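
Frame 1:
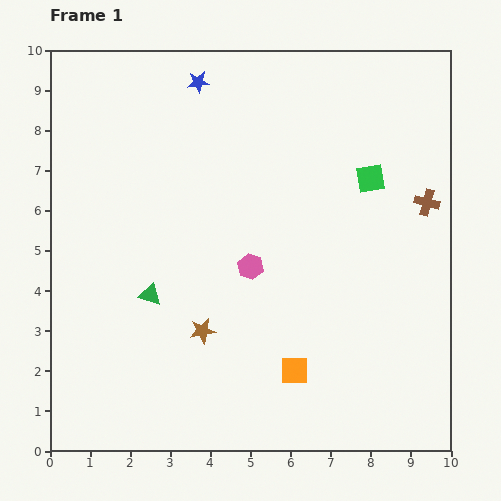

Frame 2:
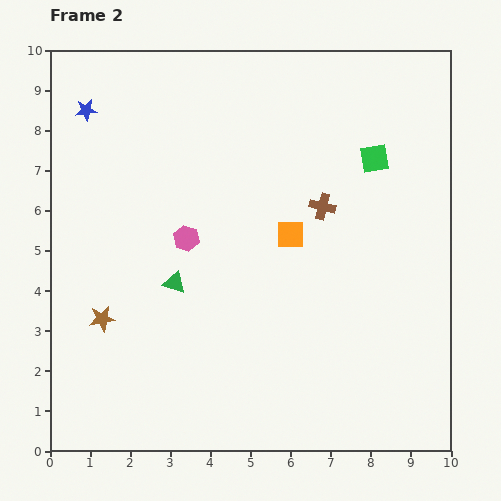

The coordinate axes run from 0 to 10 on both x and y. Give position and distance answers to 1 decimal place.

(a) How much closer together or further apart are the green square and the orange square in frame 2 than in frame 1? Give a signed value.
-2.4

Distance in frame 1: 5.2. Distance in frame 2: 2.8.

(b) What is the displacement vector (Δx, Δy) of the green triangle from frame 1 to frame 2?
(0.6, 0.3)

The green triangle was at (2.5, 3.9) in frame 1 and (3.1, 4.2) in frame 2.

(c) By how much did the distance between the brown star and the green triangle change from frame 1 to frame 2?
+0.4

Distance in frame 1: 1.6. Distance in frame 2: 2.0.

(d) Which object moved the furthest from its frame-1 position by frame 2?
the orange square

(moved 3.4; next 2.9)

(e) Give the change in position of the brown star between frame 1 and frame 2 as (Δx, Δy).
(-2.5, 0.3)

The brown star was at (3.8, 3.0) in frame 1 and (1.3, 3.3) in frame 2.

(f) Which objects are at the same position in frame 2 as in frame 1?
none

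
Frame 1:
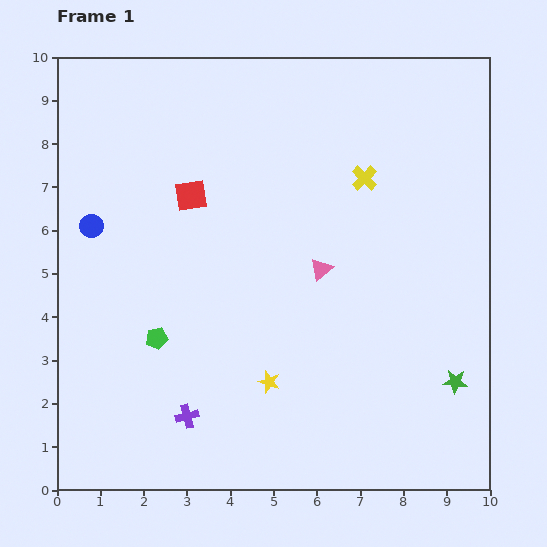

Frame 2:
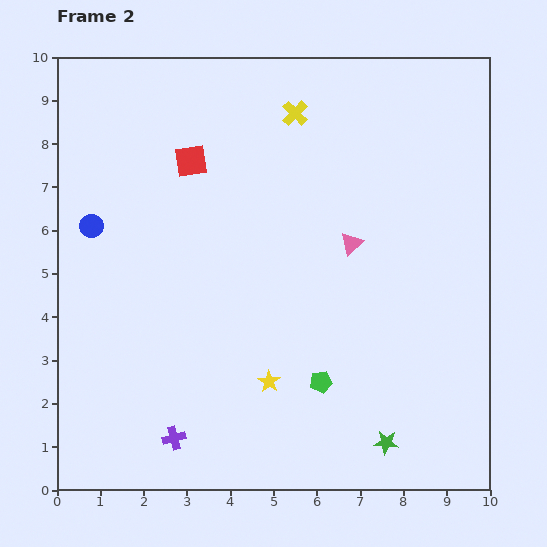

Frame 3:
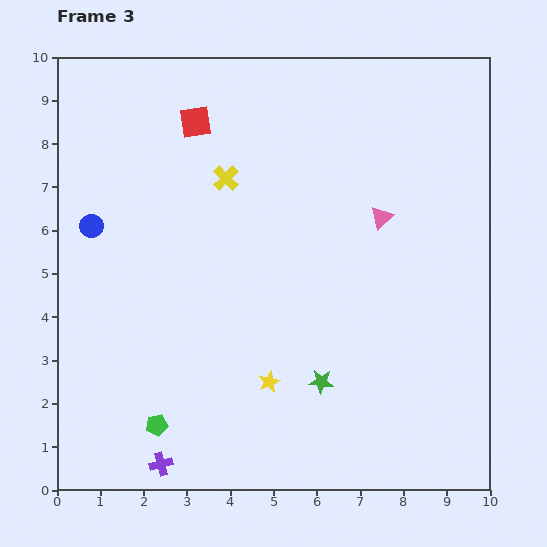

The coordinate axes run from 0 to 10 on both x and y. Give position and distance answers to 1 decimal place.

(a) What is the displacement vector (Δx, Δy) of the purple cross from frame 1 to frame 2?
(-0.3, -0.5)

The purple cross was at (3.0, 1.7) in frame 1 and (2.7, 1.2) in frame 2.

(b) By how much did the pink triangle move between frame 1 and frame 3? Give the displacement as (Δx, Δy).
(1.4, 1.2)

The pink triangle was at (6.1, 5.1) in frame 1 and (7.5, 6.3) in frame 3.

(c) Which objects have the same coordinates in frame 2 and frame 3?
the yellow star, the blue circle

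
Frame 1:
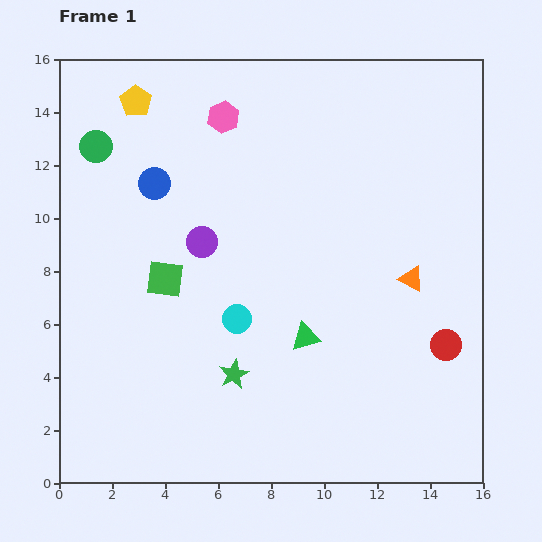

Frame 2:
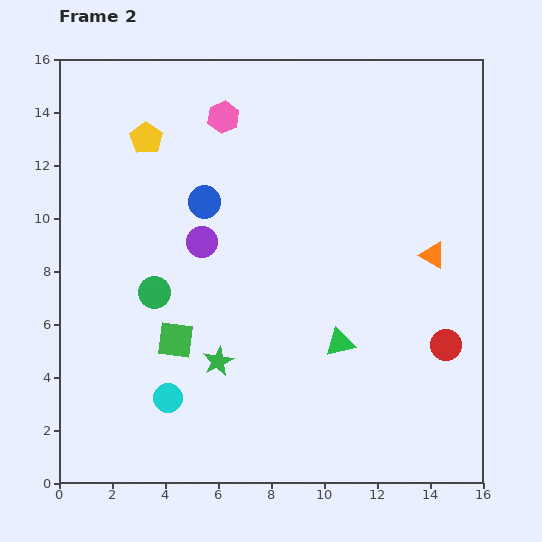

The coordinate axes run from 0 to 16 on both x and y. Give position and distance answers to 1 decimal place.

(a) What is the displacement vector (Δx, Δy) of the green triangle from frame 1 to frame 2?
(1.3, -0.2)

The green triangle was at (9.3, 5.5) in frame 1 and (10.6, 5.3) in frame 2.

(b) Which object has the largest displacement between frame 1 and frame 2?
the green circle

(moved 5.9; next 4.0)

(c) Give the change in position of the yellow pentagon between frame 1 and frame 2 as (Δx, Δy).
(0.4, -1.4)

The yellow pentagon was at (2.9, 14.4) in frame 1 and (3.3, 13.0) in frame 2.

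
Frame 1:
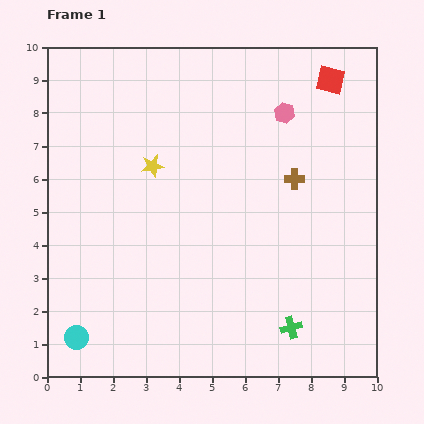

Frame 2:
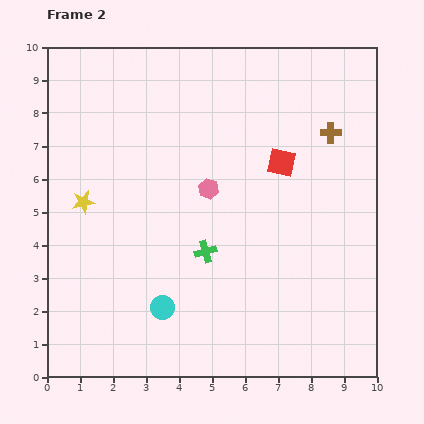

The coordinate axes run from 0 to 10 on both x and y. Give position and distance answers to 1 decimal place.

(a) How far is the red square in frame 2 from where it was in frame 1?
2.9

The red square moved from (8.6, 9.0) to (7.1, 6.5), a distance of √(1.5² + 2.5²) ≈ 2.9.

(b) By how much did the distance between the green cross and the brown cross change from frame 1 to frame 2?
+0.7

Distance in frame 1: 4.5. Distance in frame 2: 5.2.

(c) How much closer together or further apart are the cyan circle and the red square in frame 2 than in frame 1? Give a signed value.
-5.3

Distance in frame 1: 11.0. Distance in frame 2: 5.7.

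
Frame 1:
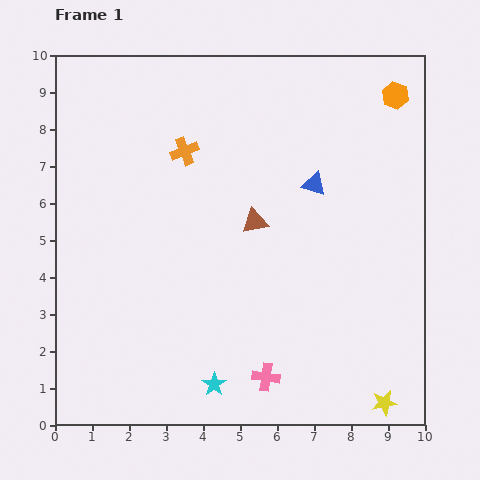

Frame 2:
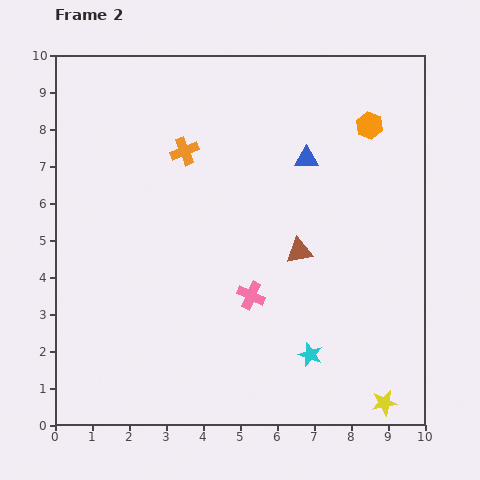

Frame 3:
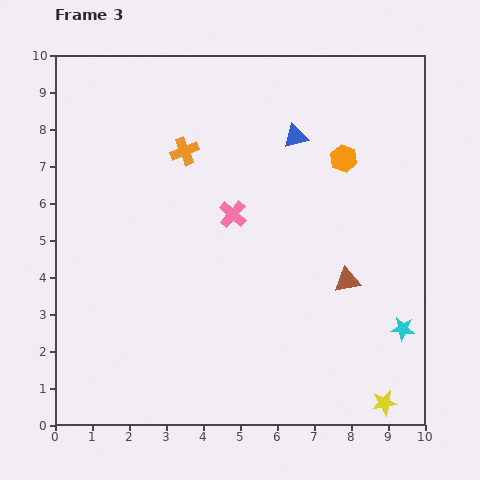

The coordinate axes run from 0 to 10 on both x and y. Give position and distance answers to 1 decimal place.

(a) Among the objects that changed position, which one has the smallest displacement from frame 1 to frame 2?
the blue triangle

(moved 0.7)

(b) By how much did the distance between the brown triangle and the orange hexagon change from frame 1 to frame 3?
-1.8

Distance in frame 1: 5.1. Distance in frame 3: 3.3.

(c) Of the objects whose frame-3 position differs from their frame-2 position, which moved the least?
the blue triangle

(moved 0.7)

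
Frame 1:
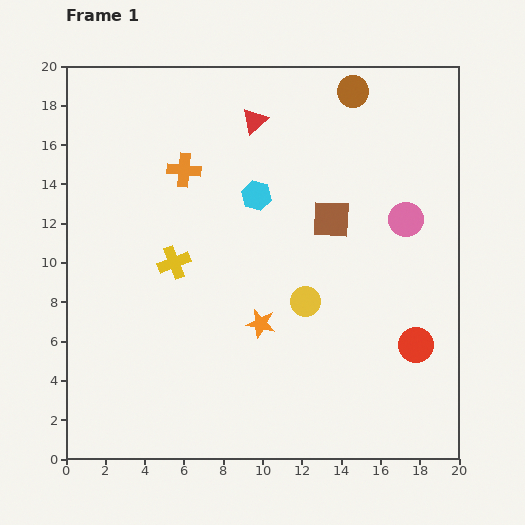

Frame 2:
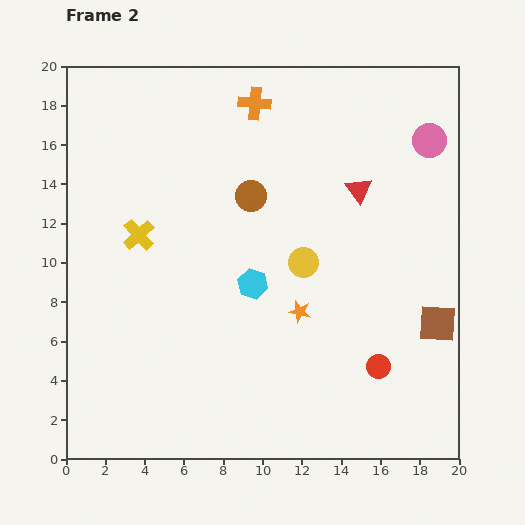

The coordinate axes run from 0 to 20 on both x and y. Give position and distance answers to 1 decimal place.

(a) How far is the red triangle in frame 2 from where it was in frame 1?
6.4

The red triangle moved from (9.6, 17.2) to (14.9, 13.7), a distance of √(5.3² + 3.5²) ≈ 6.4.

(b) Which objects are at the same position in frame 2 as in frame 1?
none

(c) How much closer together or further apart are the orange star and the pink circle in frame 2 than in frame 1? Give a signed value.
+1.8

Distance in frame 1: 9.1. Distance in frame 2: 10.9.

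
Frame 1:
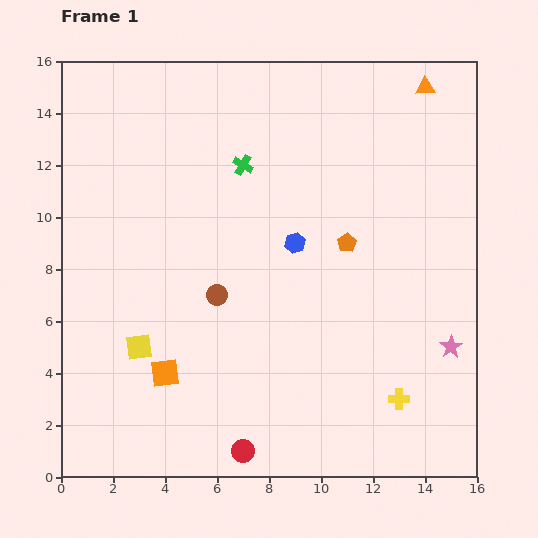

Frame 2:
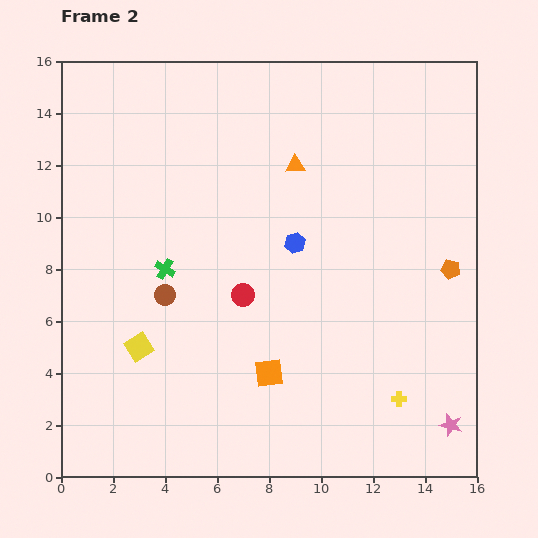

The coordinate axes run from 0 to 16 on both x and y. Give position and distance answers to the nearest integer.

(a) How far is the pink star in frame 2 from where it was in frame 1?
3

The pink star moved from (15, 5) to (15, 2), a distance of √(0² + 3²) ≈ 3.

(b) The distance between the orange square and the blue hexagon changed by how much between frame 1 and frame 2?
-2

Distance in frame 1: 7. Distance in frame 2: 5.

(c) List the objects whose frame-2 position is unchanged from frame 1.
the yellow cross, the yellow square, the blue hexagon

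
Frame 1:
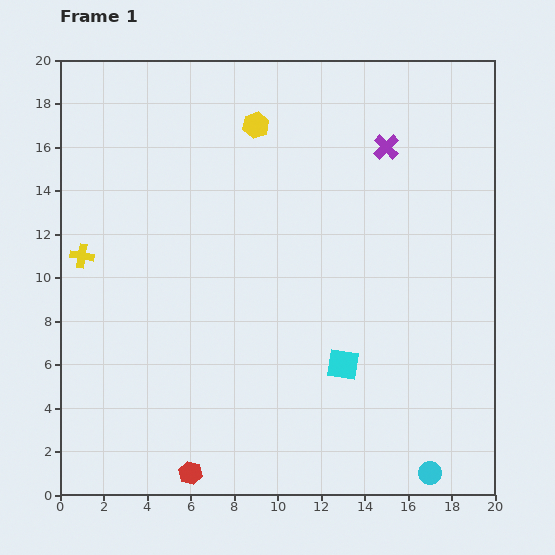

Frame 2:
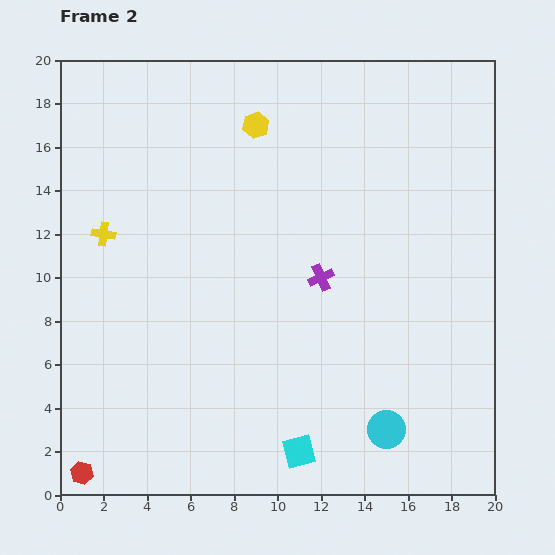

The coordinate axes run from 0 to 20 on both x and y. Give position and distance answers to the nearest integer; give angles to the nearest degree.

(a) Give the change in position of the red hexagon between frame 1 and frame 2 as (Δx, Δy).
(-5, 0)

The red hexagon was at (6, 1) in frame 1 and (1, 1) in frame 2.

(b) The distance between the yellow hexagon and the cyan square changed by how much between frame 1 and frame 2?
+3

Distance in frame 1: 12. Distance in frame 2: 15.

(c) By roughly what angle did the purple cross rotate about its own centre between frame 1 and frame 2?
20° clockwise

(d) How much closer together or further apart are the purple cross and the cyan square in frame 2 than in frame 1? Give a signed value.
-2

Distance in frame 1: 10. Distance in frame 2: 8.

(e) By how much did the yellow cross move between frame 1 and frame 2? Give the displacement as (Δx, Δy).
(1, 1)

The yellow cross was at (1, 11) in frame 1 and (2, 12) in frame 2.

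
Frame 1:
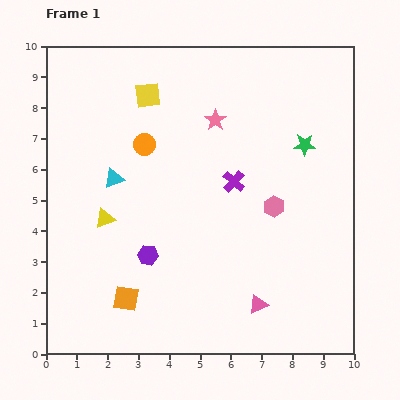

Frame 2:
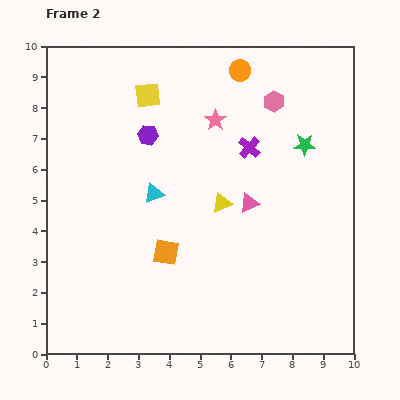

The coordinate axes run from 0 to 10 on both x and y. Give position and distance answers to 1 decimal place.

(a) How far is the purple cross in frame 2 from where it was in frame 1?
1.2

The purple cross moved from (6.1, 5.6) to (6.6, 6.7), a distance of √(0.5² + 1.1²) ≈ 1.2.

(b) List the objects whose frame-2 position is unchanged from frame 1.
the pink star, the yellow square, the green star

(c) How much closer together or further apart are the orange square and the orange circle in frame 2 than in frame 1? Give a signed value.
+1.4

Distance in frame 1: 5.0. Distance in frame 2: 6.4.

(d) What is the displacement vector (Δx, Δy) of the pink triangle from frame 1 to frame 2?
(-0.3, 3.3)

The pink triangle was at (6.9, 1.6) in frame 1 and (6.6, 4.9) in frame 2.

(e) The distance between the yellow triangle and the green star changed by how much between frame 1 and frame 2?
-3.6

Distance in frame 1: 6.9. Distance in frame 2: 3.3.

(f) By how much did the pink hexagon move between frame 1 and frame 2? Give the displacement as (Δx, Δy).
(0.0, 3.4)

The pink hexagon was at (7.4, 4.8) in frame 1 and (7.4, 8.2) in frame 2.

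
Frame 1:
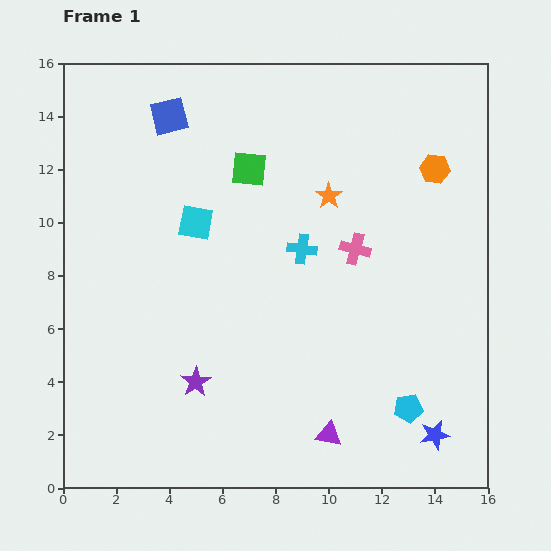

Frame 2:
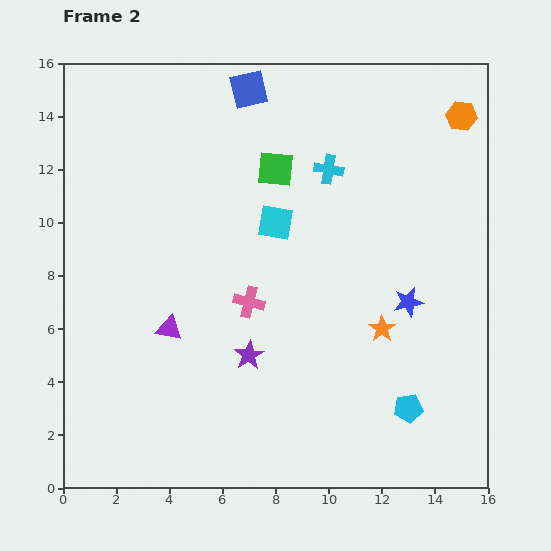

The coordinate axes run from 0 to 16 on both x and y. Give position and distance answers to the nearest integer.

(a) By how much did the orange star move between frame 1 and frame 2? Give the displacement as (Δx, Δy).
(2, -5)

The orange star was at (10, 11) in frame 1 and (12, 6) in frame 2.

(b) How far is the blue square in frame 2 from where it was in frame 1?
3

The blue square moved from (4, 14) to (7, 15), a distance of √(3² + 1²) ≈ 3.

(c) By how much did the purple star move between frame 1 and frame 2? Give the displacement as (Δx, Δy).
(2, 1)

The purple star was at (5, 4) in frame 1 and (7, 5) in frame 2.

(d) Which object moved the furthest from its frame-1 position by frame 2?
the purple triangle

(moved 7; next 5)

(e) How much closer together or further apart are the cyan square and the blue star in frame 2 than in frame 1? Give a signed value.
-6

Distance in frame 1: 12. Distance in frame 2: 6.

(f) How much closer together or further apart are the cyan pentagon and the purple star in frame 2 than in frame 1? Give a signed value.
-2

Distance in frame 1: 8. Distance in frame 2: 6.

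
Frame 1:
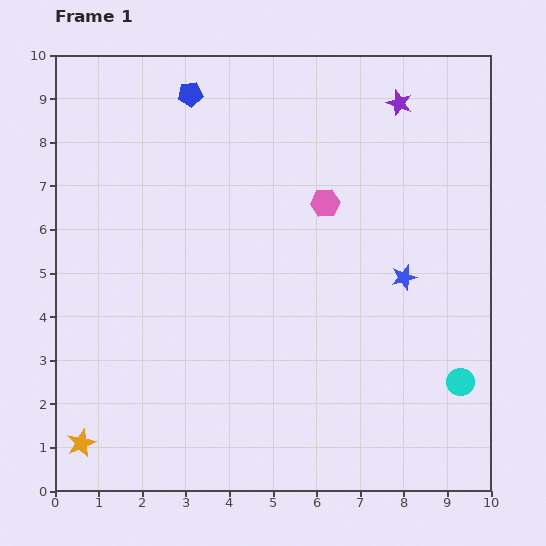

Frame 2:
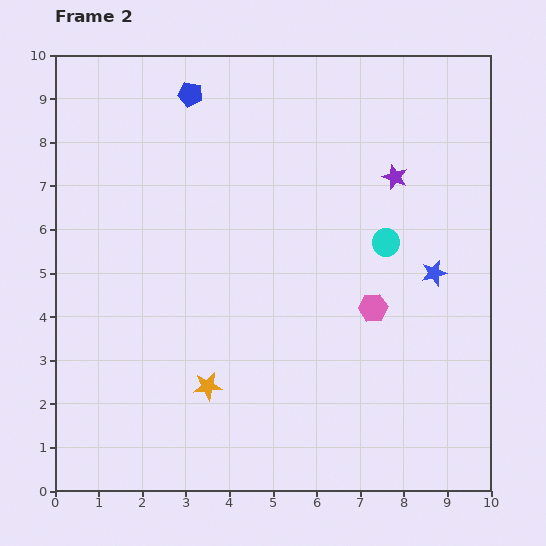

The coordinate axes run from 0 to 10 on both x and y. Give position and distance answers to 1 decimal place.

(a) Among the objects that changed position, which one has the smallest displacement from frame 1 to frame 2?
the blue star

(moved 0.7)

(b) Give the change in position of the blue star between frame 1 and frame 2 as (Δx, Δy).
(0.7, 0.1)

The blue star was at (8.0, 4.9) in frame 1 and (8.7, 5.0) in frame 2.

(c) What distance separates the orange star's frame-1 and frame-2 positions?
3.2

The orange star moved from (0.6, 1.1) to (3.5, 2.4), a distance of √(2.9² + 1.3²) ≈ 3.2.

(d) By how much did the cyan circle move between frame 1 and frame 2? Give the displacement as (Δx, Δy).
(-1.7, 3.2)

The cyan circle was at (9.3, 2.5) in frame 1 and (7.6, 5.7) in frame 2.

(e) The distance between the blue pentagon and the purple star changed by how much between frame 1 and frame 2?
+0.3

Distance in frame 1: 4.8. Distance in frame 2: 5.1.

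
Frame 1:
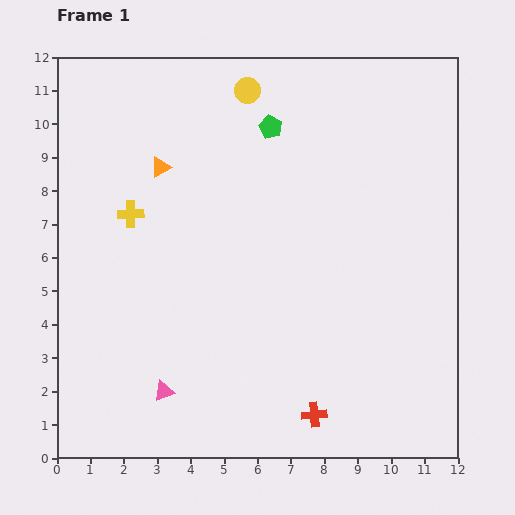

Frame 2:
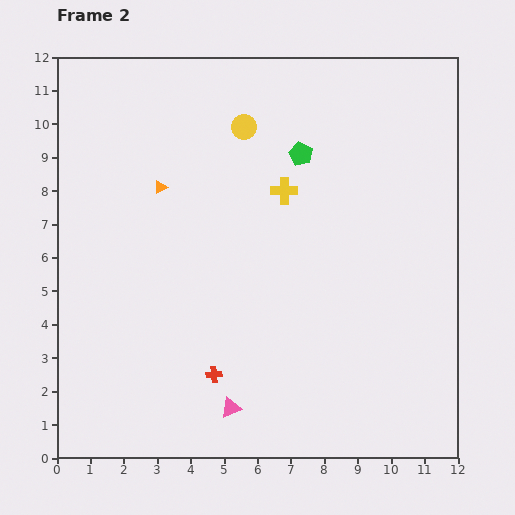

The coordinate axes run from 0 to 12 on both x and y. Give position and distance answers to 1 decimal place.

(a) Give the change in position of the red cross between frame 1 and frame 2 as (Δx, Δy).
(-3.0, 1.2)

The red cross was at (7.7, 1.3) in frame 1 and (4.7, 2.5) in frame 2.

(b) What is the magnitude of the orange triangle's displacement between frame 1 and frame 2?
0.6

The orange triangle moved from (3.1, 8.7) to (3.1, 8.1), a distance of √(0.0² + 0.6²) ≈ 0.6.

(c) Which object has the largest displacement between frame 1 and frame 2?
the yellow cross

(moved 4.7; next 3.2)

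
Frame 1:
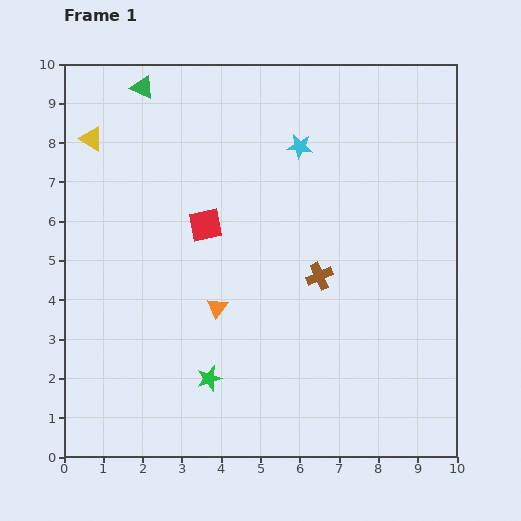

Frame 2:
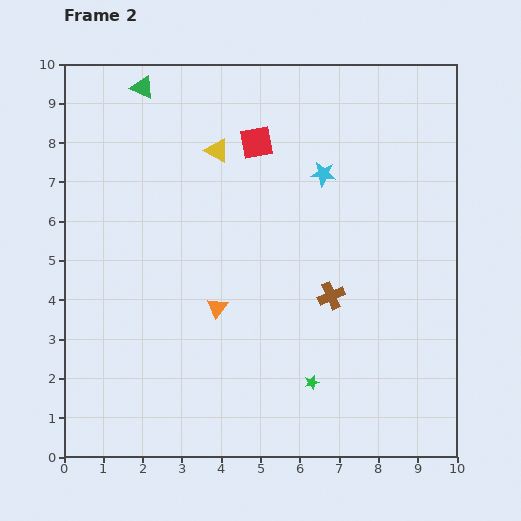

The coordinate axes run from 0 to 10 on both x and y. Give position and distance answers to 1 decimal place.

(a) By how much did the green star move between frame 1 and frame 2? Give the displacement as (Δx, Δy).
(2.6, -0.1)

The green star was at (3.7, 2.0) in frame 1 and (6.3, 1.9) in frame 2.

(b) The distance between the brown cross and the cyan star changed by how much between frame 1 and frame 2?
-0.2

Distance in frame 1: 3.3. Distance in frame 2: 3.1.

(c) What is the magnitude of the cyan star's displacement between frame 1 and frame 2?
0.9

The cyan star moved from (6.0, 7.9) to (6.6, 7.2), a distance of √(0.6² + 0.7²) ≈ 0.9.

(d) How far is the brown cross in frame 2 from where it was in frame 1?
0.6

The brown cross moved from (6.5, 4.6) to (6.8, 4.1), a distance of √(0.3² + 0.5²) ≈ 0.6.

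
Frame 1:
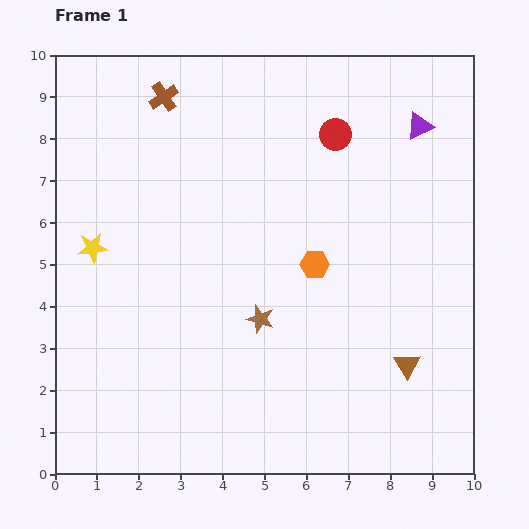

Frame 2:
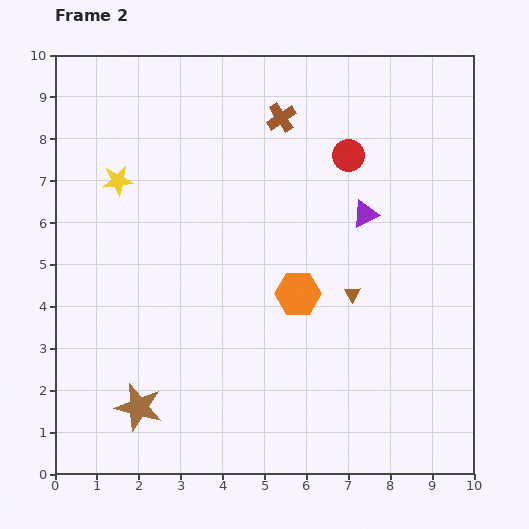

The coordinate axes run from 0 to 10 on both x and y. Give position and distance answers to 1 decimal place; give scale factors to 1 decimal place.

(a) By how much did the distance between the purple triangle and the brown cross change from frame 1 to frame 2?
-3.1

Distance in frame 1: 6.1. Distance in frame 2: 3.0.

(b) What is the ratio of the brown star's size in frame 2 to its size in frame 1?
1.7×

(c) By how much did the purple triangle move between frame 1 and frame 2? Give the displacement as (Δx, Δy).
(-1.3, -2.1)

The purple triangle was at (8.7, 8.3) in frame 1 and (7.4, 6.2) in frame 2.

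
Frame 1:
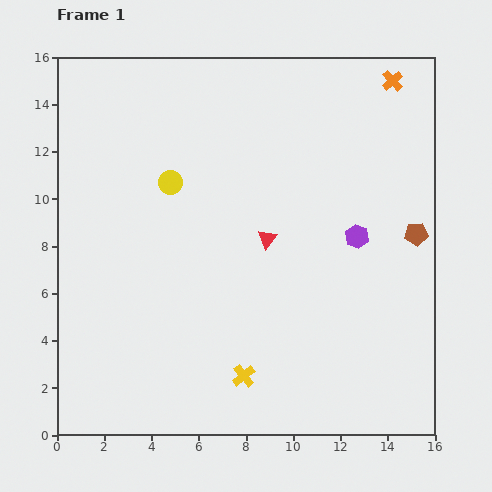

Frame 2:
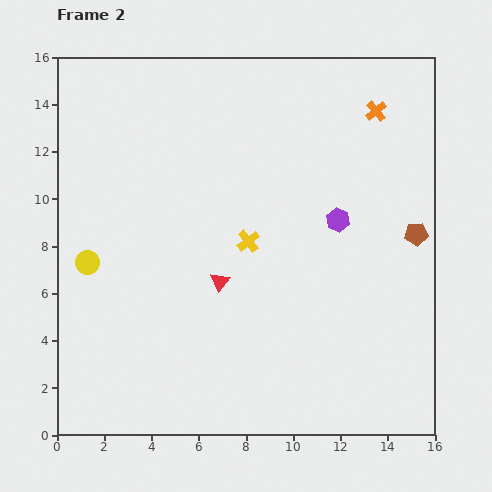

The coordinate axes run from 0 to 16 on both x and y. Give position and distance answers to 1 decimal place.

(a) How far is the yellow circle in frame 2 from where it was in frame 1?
4.9

The yellow circle moved from (4.8, 10.7) to (1.3, 7.3), a distance of √(3.5² + 3.4²) ≈ 4.9.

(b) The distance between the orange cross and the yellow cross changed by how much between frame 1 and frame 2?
-6.3

Distance in frame 1: 14.0. Distance in frame 2: 7.7.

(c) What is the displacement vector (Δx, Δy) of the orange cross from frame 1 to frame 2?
(-0.7, -1.3)

The orange cross was at (14.2, 15.0) in frame 1 and (13.5, 13.7) in frame 2.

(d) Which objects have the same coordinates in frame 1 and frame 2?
the brown pentagon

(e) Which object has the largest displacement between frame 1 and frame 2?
the yellow cross

(moved 5.7; next 4.9)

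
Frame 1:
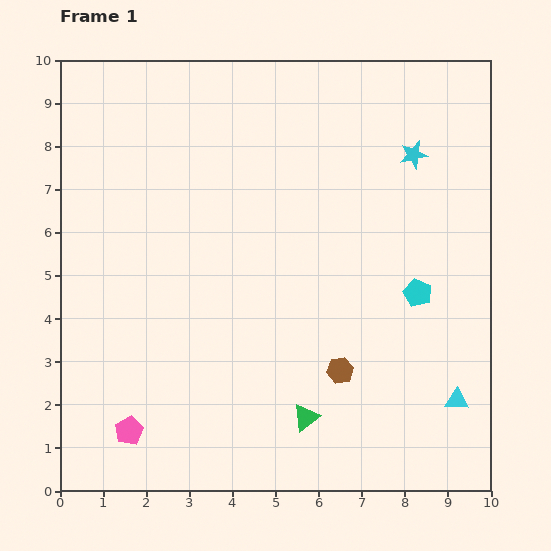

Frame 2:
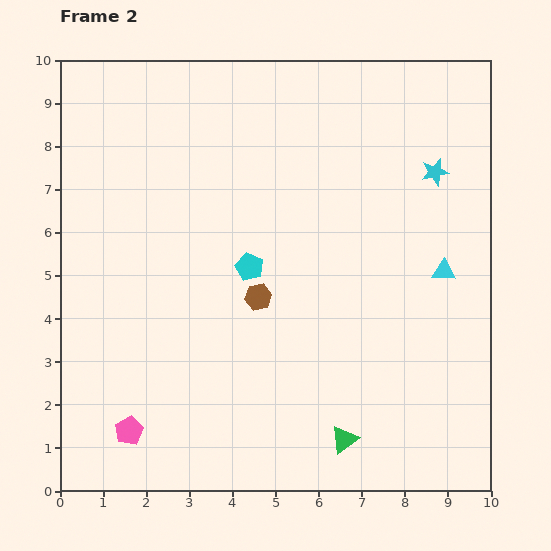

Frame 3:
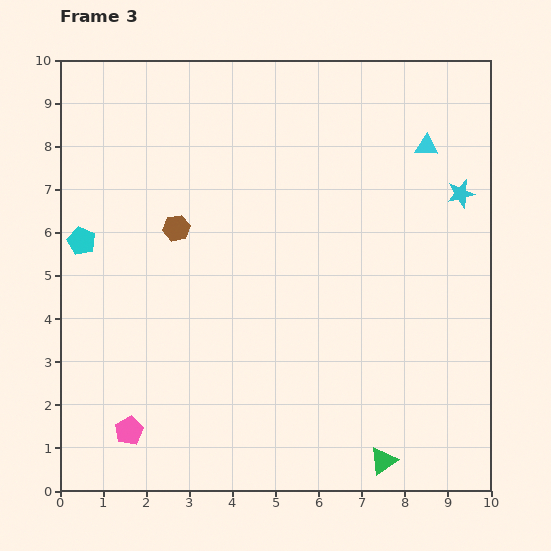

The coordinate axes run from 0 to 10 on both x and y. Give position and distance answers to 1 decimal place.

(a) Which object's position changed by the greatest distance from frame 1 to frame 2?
the cyan pentagon

(moved 3.9; next 3.0)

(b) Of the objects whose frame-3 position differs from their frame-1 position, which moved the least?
the cyan star

(moved 1.4)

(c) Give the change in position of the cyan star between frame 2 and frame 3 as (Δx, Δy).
(0.6, -0.5)

The cyan star was at (8.7, 7.4) in frame 2 and (9.3, 6.9) in frame 3.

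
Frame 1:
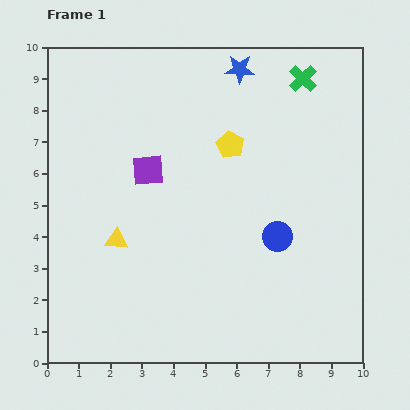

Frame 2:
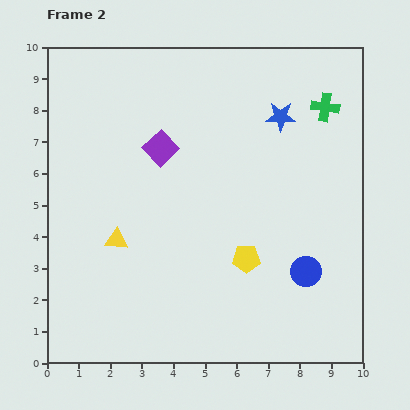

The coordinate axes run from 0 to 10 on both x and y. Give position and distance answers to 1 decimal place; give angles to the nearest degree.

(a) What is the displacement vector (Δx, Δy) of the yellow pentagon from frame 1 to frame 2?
(0.5, -3.6)

The yellow pentagon was at (5.8, 6.9) in frame 1 and (6.3, 3.3) in frame 2.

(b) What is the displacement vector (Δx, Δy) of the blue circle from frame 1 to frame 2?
(0.9, -1.1)

The blue circle was at (7.3, 4.0) in frame 1 and (8.2, 2.9) in frame 2.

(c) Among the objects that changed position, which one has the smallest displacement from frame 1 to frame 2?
the purple square

(moved 0.8)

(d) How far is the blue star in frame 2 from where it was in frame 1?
2.0

The blue star moved from (6.1, 9.3) to (7.4, 7.8), a distance of √(1.3² + 1.5²) ≈ 2.0.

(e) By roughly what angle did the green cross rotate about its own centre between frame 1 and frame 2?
38° counter-clockwise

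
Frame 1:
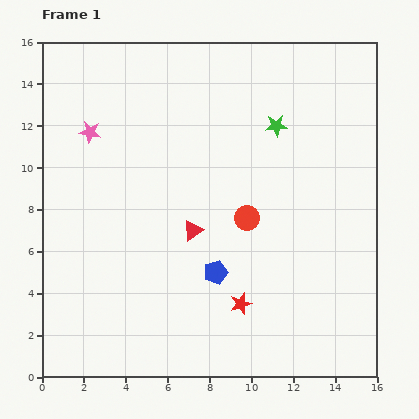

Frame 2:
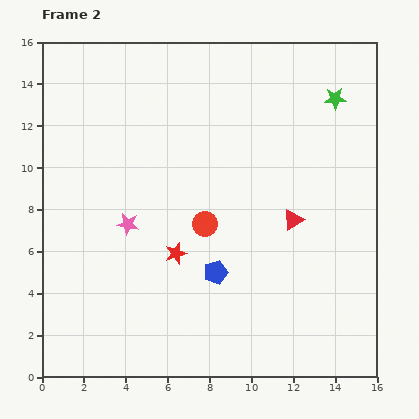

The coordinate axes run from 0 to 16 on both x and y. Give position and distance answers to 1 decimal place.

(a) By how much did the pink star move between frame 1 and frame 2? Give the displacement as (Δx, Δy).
(1.8, -4.4)

The pink star was at (2.3, 11.7) in frame 1 and (4.1, 7.3) in frame 2.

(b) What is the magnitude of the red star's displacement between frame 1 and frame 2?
3.9

The red star moved from (9.5, 3.5) to (6.4, 5.9), a distance of √(3.1² + 2.4²) ≈ 3.9.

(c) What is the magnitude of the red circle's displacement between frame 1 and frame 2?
2.0

The red circle moved from (9.8, 7.6) to (7.8, 7.3), a distance of √(2.0² + 0.3²) ≈ 2.0.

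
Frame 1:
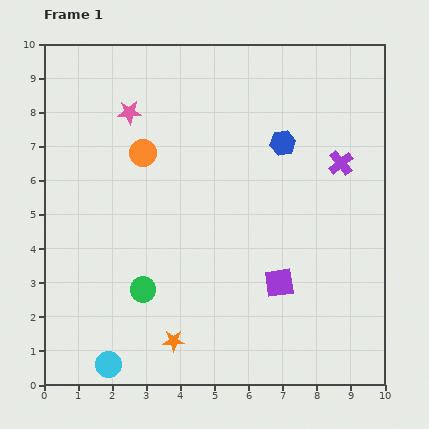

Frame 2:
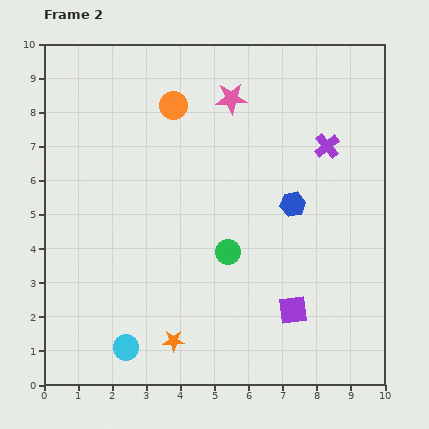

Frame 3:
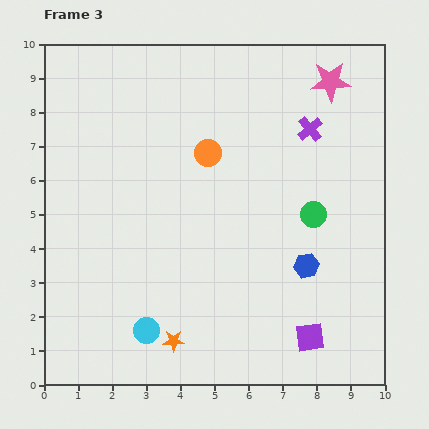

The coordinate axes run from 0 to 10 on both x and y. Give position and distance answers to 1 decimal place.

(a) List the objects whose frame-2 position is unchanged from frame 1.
the orange star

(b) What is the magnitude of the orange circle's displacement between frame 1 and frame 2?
1.7

The orange circle moved from (2.9, 6.8) to (3.8, 8.2), a distance of √(0.9² + 1.4²) ≈ 1.7.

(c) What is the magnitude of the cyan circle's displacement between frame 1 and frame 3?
1.5

The cyan circle moved from (1.9, 0.6) to (3.0, 1.6), a distance of √(1.1² + 1.0²) ≈ 1.5.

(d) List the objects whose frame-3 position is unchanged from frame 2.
the orange star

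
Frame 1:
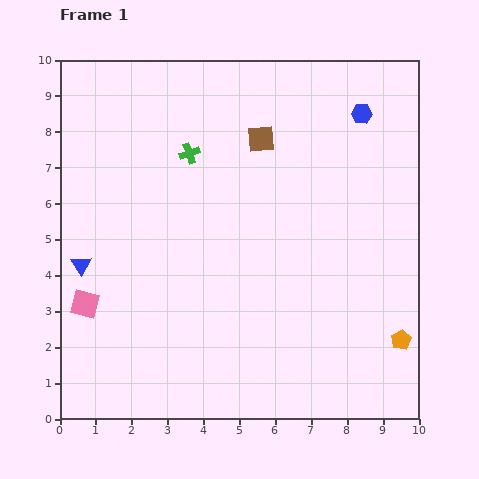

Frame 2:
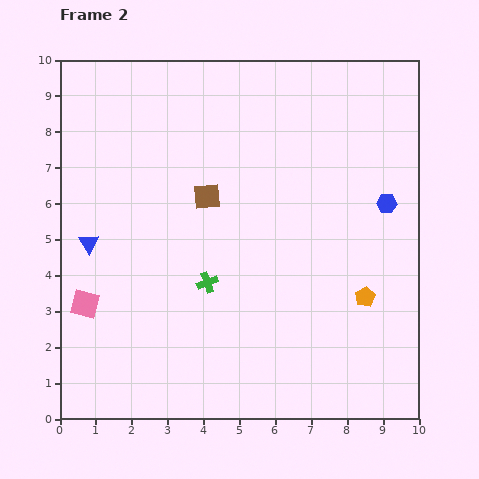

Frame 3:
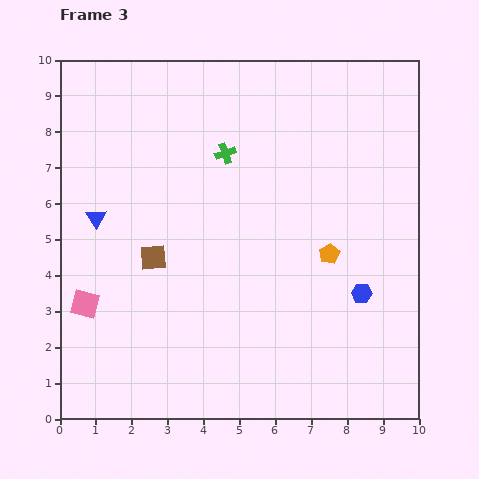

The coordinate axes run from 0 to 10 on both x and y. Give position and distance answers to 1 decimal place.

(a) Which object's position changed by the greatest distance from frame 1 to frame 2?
the green cross

(moved 3.6; next 2.6)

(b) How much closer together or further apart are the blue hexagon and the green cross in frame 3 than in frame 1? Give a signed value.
+0.5

Distance in frame 1: 4.9. Distance in frame 3: 5.4.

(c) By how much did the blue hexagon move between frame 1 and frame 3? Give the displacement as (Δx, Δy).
(0.0, -5.0)

The blue hexagon was at (8.4, 8.5) in frame 1 and (8.4, 3.5) in frame 3.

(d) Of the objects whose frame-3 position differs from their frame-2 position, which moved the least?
the blue triangle

(moved 0.7)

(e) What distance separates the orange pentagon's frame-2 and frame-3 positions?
1.6

The orange pentagon moved from (8.5, 3.4) to (7.5, 4.6), a distance of √(1.0² + 1.2²) ≈ 1.6.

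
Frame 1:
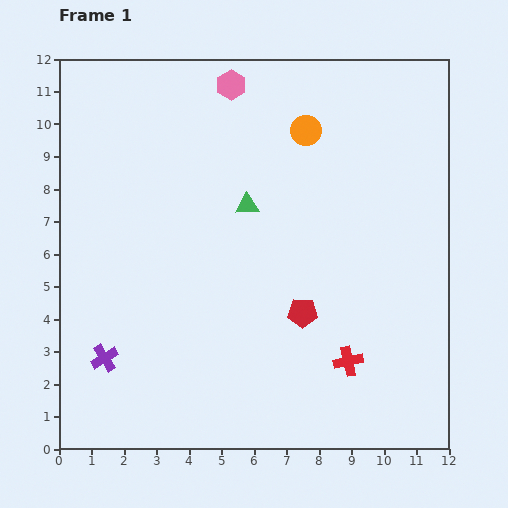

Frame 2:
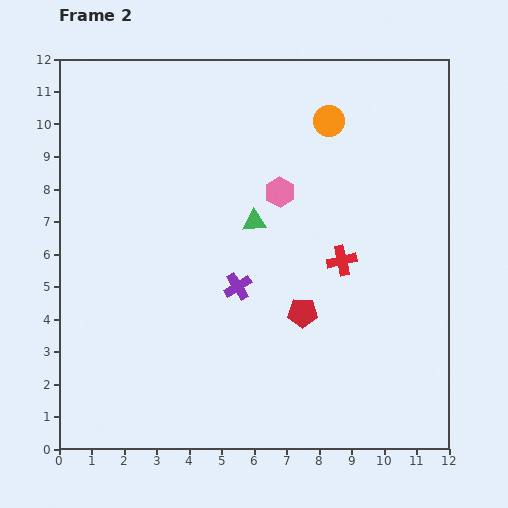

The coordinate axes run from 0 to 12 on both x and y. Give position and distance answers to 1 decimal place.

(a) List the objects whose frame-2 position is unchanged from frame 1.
the red pentagon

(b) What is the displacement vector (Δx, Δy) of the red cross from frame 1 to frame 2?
(-0.2, 3.1)

The red cross was at (8.9, 2.7) in frame 1 and (8.7, 5.8) in frame 2.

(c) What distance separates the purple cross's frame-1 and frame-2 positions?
4.7

The purple cross moved from (1.4, 2.8) to (5.5, 5.0), a distance of √(4.1² + 2.2²) ≈ 4.7.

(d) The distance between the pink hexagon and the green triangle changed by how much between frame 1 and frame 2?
-2.5

Distance in frame 1: 3.7. Distance in frame 2: 1.2.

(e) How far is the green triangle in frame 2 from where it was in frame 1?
0.5

The green triangle moved from (5.8, 7.5) to (6.0, 7.0), a distance of √(0.2² + 0.5²) ≈ 0.5.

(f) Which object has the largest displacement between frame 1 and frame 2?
the purple cross

(moved 4.7; next 3.6)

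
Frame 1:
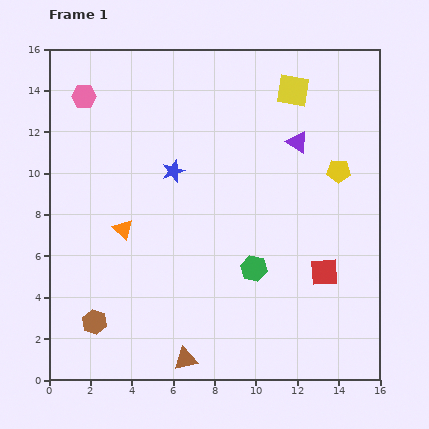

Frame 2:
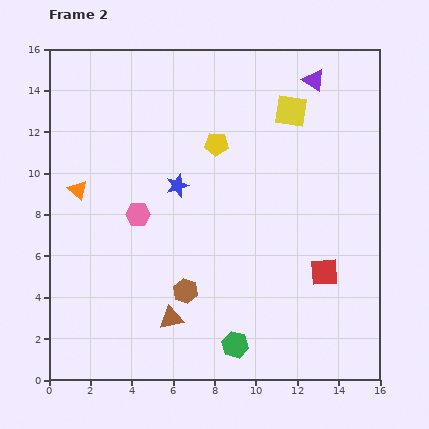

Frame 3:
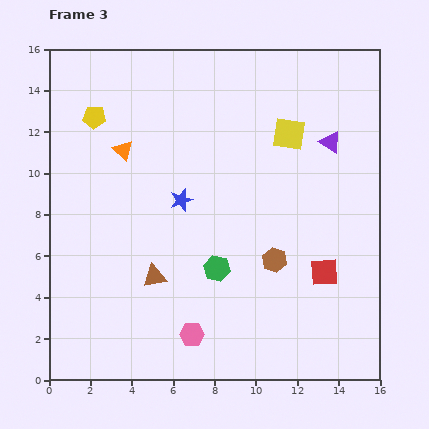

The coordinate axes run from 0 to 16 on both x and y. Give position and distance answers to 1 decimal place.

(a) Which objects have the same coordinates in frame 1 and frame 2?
the red square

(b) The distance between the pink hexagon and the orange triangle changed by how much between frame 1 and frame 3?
+2.8

Distance in frame 1: 6.7. Distance in frame 3: 9.5.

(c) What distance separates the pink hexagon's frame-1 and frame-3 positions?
12.6

The pink hexagon moved from (1.7, 13.7) to (6.9, 2.2), a distance of √(5.2² + 11.5²) ≈ 12.6.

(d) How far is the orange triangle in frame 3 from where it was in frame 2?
2.9

The orange triangle moved from (1.4, 9.2) to (3.6, 11.1), a distance of √(2.2² + 1.9²) ≈ 2.9.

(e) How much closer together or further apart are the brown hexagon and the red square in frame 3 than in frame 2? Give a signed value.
-4.3

Distance in frame 2: 6.8. Distance in frame 3: 2.5.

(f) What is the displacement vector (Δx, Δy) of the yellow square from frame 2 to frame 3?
(-0.1, -1.1)

The yellow square was at (11.7, 13.0) in frame 2 and (11.6, 11.9) in frame 3.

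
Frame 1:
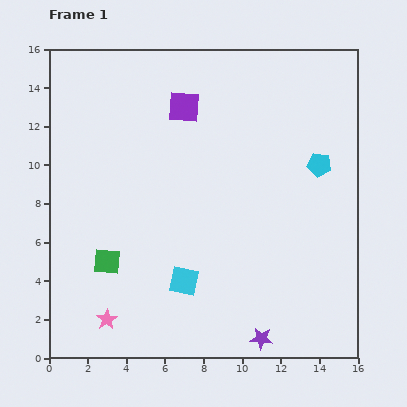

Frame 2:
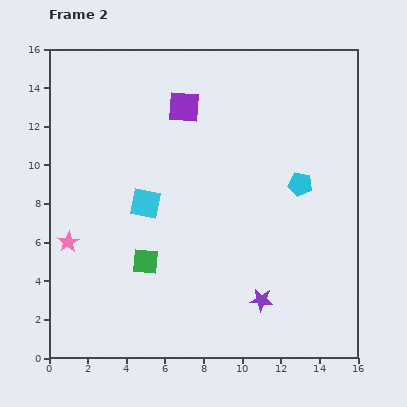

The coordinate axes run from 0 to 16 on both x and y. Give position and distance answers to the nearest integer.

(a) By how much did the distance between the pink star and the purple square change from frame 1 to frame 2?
-3

Distance in frame 1: 12. Distance in frame 2: 9.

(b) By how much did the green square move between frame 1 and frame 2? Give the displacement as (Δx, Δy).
(2, 0)

The green square was at (3, 5) in frame 1 and (5, 5) in frame 2.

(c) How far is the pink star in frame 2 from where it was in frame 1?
4

The pink star moved from (3, 2) to (1, 6), a distance of √(2² + 4²) ≈ 4.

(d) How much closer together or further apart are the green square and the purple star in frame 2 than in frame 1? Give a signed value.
-3

Distance in frame 1: 9. Distance in frame 2: 6.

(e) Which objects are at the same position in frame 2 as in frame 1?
the purple square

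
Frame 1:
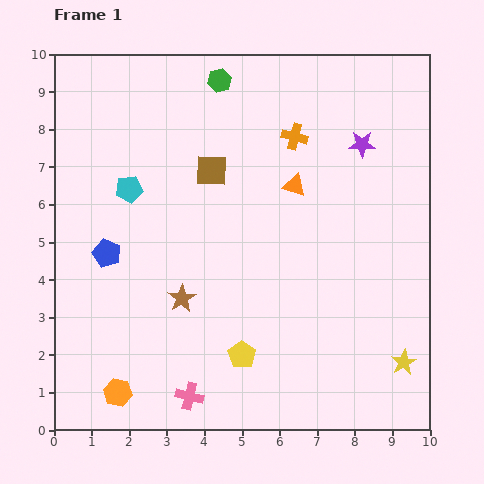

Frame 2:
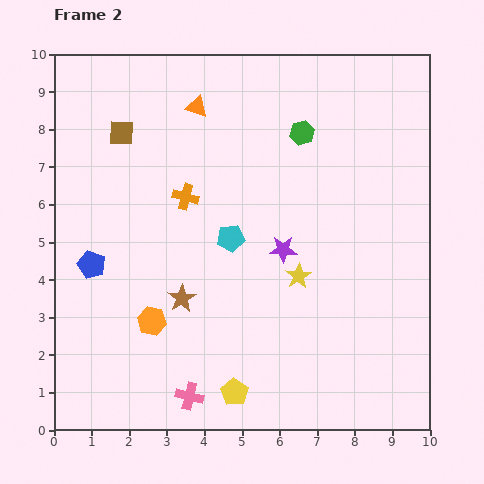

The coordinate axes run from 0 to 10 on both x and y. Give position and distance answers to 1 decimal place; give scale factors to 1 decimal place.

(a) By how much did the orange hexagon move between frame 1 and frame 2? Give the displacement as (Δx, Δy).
(0.9, 1.9)

The orange hexagon was at (1.7, 1.0) in frame 1 and (2.6, 2.9) in frame 2.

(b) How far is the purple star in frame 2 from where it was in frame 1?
3.5

The purple star moved from (8.2, 7.6) to (6.1, 4.8), a distance of √(2.1² + 2.8²) ≈ 3.5.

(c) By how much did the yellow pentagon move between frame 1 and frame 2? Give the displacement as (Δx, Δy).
(-0.2, -1.0)

The yellow pentagon was at (5.0, 2.0) in frame 1 and (4.8, 1.0) in frame 2.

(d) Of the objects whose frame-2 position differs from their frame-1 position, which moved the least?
the blue pentagon

(moved 0.5)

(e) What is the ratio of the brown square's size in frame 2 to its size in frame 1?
0.8×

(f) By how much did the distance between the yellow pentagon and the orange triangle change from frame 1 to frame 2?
+3.0

Distance in frame 1: 4.7. Distance in frame 2: 7.7.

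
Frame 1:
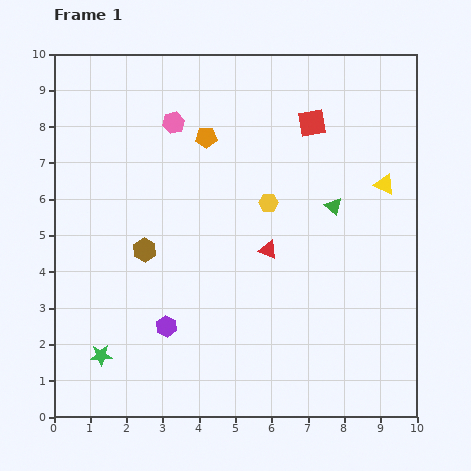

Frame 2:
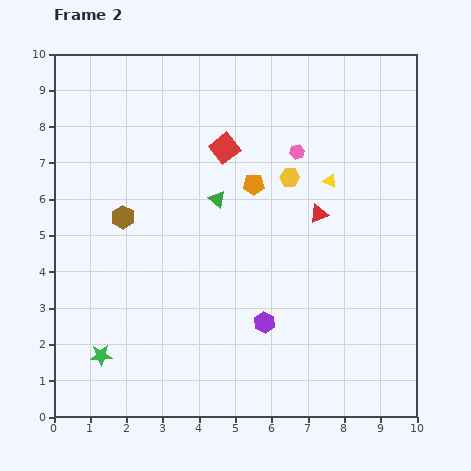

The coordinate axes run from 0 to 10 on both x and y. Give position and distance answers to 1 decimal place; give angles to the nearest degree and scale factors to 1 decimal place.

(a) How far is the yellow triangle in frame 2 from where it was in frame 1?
1.5

The yellow triangle moved from (9.1, 6.4) to (7.6, 6.5), a distance of √(1.5² + 0.1²) ≈ 1.5.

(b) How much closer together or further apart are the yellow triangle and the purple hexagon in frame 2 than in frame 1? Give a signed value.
-2.9

Distance in frame 1: 7.2. Distance in frame 2: 4.3.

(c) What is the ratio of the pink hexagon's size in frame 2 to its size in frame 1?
0.7×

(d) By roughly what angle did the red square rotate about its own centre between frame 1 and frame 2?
29° counter-clockwise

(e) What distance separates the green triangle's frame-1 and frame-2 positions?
3.2

The green triangle moved from (7.7, 5.8) to (4.5, 6.0), a distance of √(3.2² + 0.2²) ≈ 3.2.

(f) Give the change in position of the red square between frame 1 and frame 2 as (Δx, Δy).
(-2.4, -0.7)

The red square was at (7.1, 8.1) in frame 1 and (4.7, 7.4) in frame 2.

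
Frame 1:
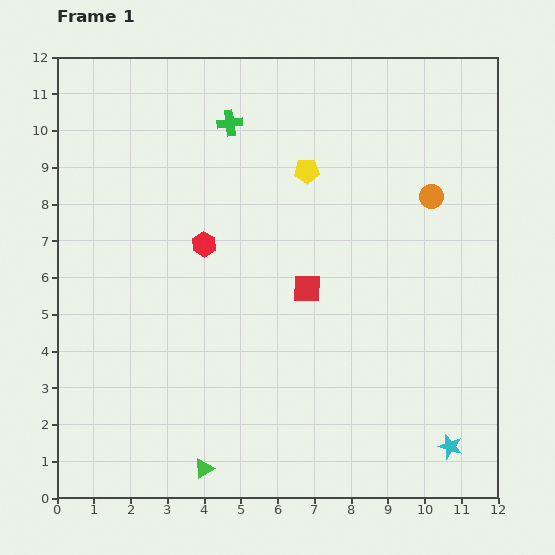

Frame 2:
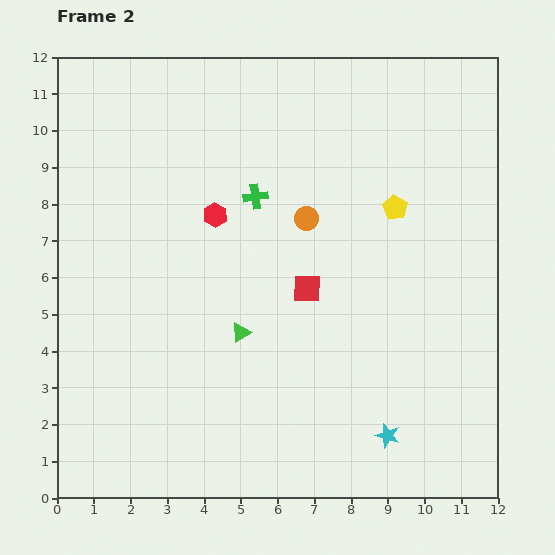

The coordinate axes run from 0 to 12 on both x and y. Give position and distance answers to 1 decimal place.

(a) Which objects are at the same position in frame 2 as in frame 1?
the red square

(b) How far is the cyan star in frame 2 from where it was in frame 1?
1.7

The cyan star moved from (10.7, 1.4) to (9.0, 1.7), a distance of √(1.7² + 0.3²) ≈ 1.7.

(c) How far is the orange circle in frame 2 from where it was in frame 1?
3.5

The orange circle moved from (10.2, 8.2) to (6.8, 7.6), a distance of √(3.4² + 0.6²) ≈ 3.5.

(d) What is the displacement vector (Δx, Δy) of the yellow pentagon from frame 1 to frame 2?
(2.4, -1.0)

The yellow pentagon was at (6.8, 8.9) in frame 1 and (9.2, 7.9) in frame 2.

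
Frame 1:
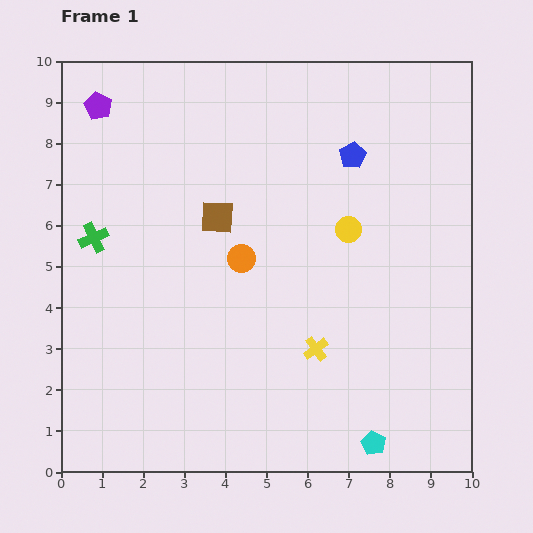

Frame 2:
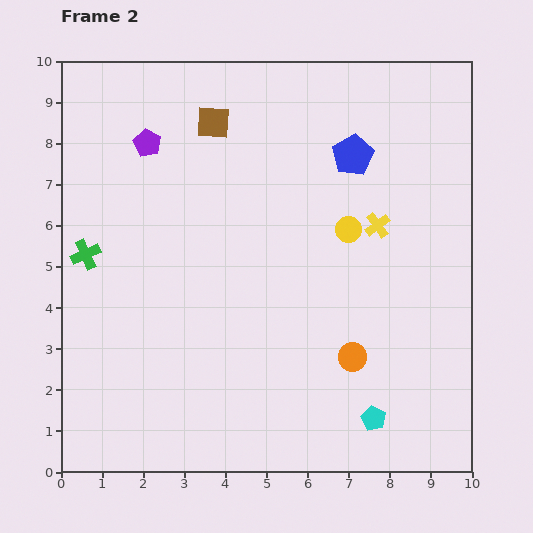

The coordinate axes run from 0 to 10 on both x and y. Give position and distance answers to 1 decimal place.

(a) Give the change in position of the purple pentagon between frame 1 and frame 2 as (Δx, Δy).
(1.2, -0.9)

The purple pentagon was at (0.9, 8.9) in frame 1 and (2.1, 8.0) in frame 2.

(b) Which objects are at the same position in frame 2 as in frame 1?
the blue pentagon, the yellow circle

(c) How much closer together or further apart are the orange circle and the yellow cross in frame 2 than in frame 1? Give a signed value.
+0.5

Distance in frame 1: 2.8. Distance in frame 2: 3.3.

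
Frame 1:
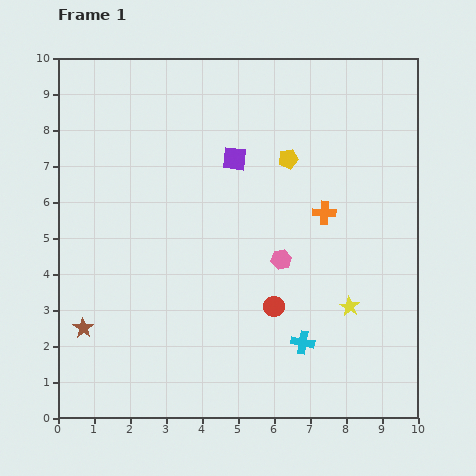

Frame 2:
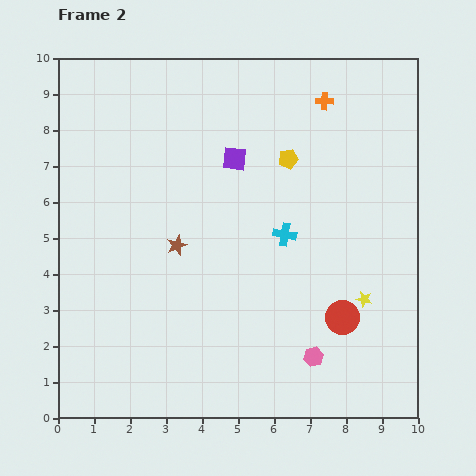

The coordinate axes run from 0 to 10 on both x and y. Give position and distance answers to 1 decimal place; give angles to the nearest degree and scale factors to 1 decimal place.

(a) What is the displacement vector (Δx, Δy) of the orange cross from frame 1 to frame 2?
(0.0, 3.1)

The orange cross was at (7.4, 5.7) in frame 1 and (7.4, 8.8) in frame 2.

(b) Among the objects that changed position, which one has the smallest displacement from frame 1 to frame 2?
the yellow star

(moved 0.4)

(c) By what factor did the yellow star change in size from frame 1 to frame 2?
0.8×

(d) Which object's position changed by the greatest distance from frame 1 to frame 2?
the brown star

(moved 3.5; next 3.1)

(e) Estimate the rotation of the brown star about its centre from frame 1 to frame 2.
16° clockwise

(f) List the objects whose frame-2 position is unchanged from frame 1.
the purple square, the yellow pentagon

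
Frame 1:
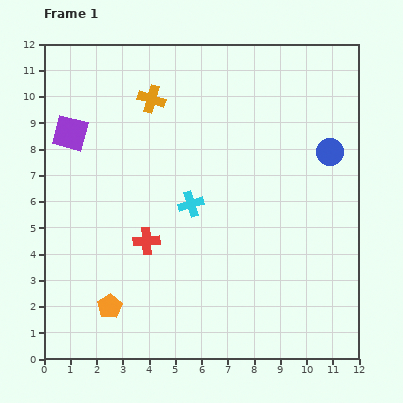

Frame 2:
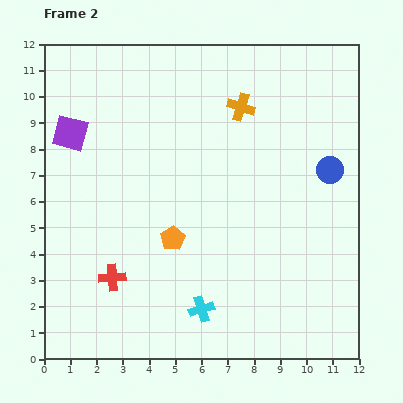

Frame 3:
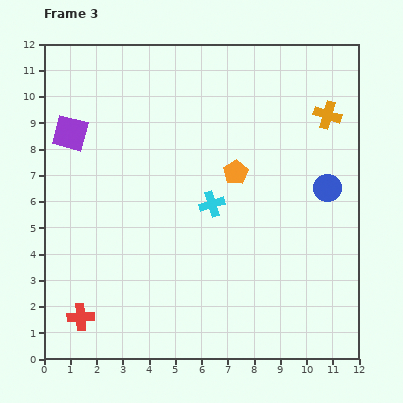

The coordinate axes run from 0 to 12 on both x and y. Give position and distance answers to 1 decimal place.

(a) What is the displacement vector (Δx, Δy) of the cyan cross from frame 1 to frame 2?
(0.4, -4.0)

The cyan cross was at (5.6, 5.9) in frame 1 and (6.0, 1.9) in frame 2.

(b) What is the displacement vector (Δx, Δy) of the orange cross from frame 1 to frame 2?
(3.4, -0.3)

The orange cross was at (4.1, 9.9) in frame 1 and (7.5, 9.6) in frame 2.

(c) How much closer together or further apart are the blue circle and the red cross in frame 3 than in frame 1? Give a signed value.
+2.8

Distance in frame 1: 7.8. Distance in frame 3: 10.6.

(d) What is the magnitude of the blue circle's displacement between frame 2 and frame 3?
0.7

The blue circle moved from (10.9, 7.2) to (10.8, 6.5), a distance of √(0.1² + 0.7²) ≈ 0.7.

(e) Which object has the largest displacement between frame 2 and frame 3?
the cyan cross

(moved 4.0; next 3.5)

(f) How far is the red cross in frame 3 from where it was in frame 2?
1.9

The red cross moved from (2.6, 3.1) to (1.4, 1.6), a distance of √(1.2² + 1.5²) ≈ 1.9.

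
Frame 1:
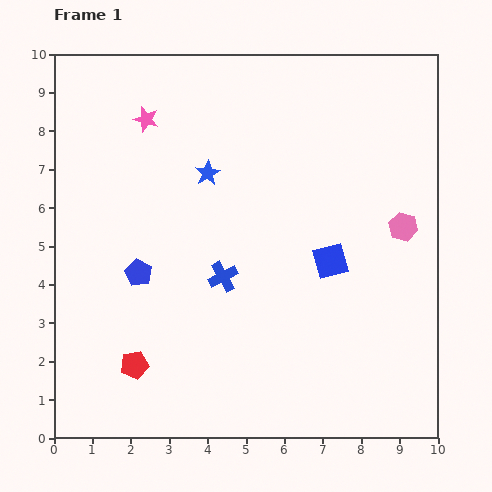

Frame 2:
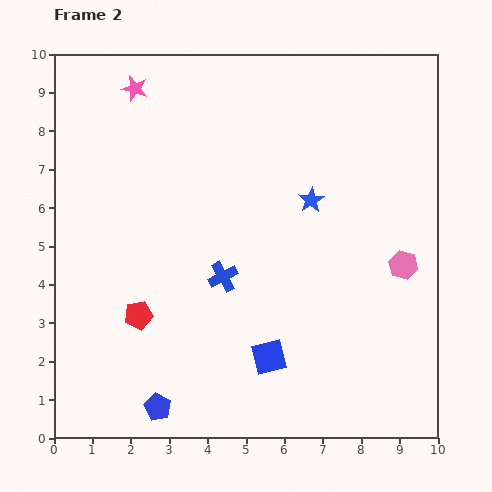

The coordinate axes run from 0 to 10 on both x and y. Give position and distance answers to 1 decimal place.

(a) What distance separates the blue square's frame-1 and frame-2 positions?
3.0

The blue square moved from (7.2, 4.6) to (5.6, 2.1), a distance of √(1.6² + 2.5²) ≈ 3.0.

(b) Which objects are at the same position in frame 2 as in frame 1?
the blue cross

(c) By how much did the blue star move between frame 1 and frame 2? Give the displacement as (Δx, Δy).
(2.7, -0.7)

The blue star was at (4.0, 6.9) in frame 1 and (6.7, 6.2) in frame 2.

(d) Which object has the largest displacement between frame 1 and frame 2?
the blue pentagon

(moved 3.5; next 3.0)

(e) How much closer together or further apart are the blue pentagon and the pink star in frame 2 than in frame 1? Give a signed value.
+4.3

Distance in frame 1: 4.0. Distance in frame 2: 8.3.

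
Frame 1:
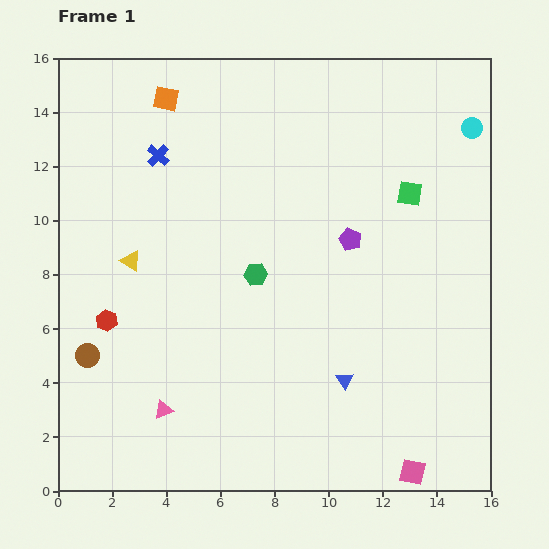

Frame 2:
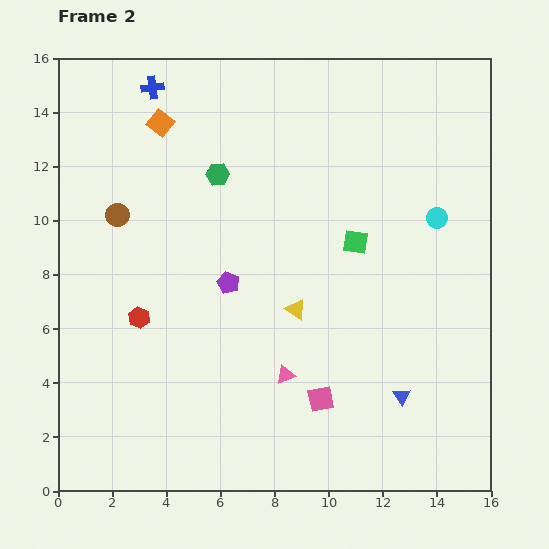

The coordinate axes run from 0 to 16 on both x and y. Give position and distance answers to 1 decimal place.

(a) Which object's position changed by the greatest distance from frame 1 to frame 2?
the yellow triangle

(moved 6.4; next 5.3)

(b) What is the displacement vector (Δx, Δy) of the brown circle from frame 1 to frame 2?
(1.1, 5.2)

The brown circle was at (1.1, 5.0) in frame 1 and (2.2, 10.2) in frame 2.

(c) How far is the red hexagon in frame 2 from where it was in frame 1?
1.2

The red hexagon moved from (1.8, 6.3) to (3.0, 6.4), a distance of √(1.2² + 0.1²) ≈ 1.2.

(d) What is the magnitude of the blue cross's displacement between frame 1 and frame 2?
2.5

The blue cross moved from (3.7, 12.4) to (3.5, 14.9), a distance of √(0.2² + 2.5²) ≈ 2.5.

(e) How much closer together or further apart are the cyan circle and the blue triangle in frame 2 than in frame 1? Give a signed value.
-3.7

Distance in frame 1: 10.4. Distance in frame 2: 6.7.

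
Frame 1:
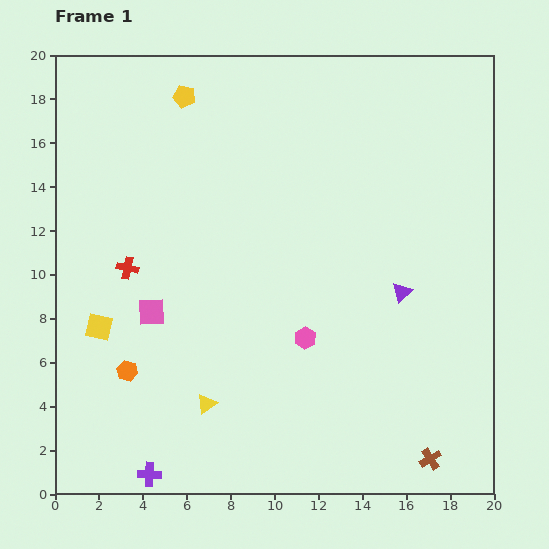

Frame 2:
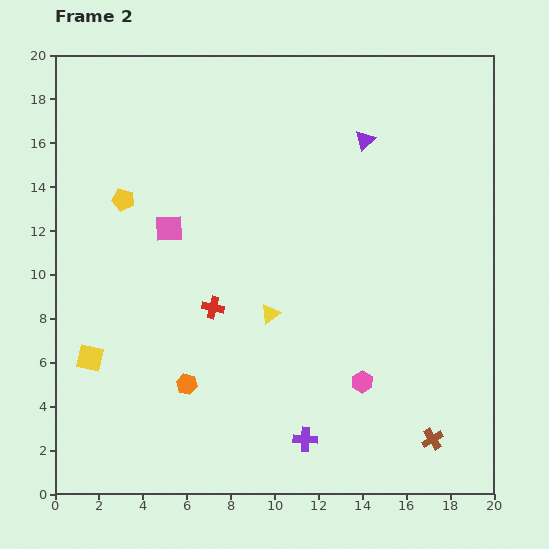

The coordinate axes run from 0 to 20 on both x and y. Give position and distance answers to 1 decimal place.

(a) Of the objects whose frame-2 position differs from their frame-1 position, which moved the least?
the brown cross

(moved 0.9)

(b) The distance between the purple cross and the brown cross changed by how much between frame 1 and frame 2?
-7.0

Distance in frame 1: 12.8. Distance in frame 2: 5.8.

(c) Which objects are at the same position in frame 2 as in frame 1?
none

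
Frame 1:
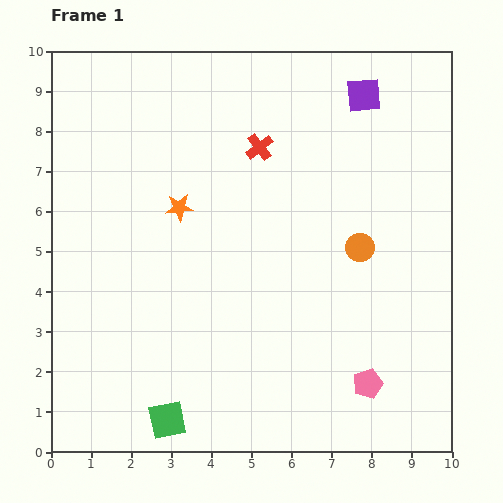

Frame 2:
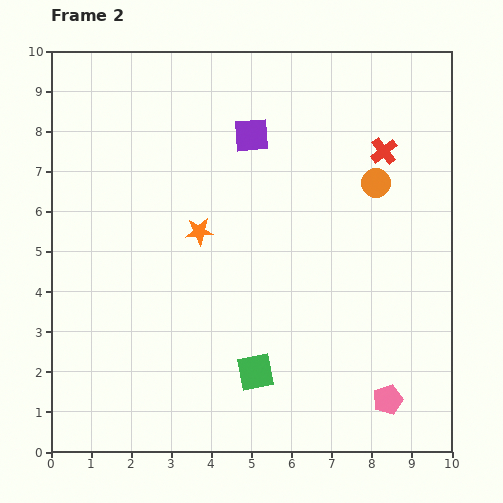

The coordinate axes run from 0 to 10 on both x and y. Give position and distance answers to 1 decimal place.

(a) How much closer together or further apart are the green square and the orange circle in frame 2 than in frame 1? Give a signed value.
-0.8

Distance in frame 1: 6.4. Distance in frame 2: 5.6.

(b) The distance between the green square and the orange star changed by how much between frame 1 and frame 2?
-1.5

Distance in frame 1: 5.3. Distance in frame 2: 3.8.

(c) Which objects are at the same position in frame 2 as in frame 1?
none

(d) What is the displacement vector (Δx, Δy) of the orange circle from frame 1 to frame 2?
(0.4, 1.6)

The orange circle was at (7.7, 5.1) in frame 1 and (8.1, 6.7) in frame 2.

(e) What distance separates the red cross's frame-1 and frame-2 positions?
3.1

The red cross moved from (5.2, 7.6) to (8.3, 7.5), a distance of √(3.1² + 0.1²) ≈ 3.1.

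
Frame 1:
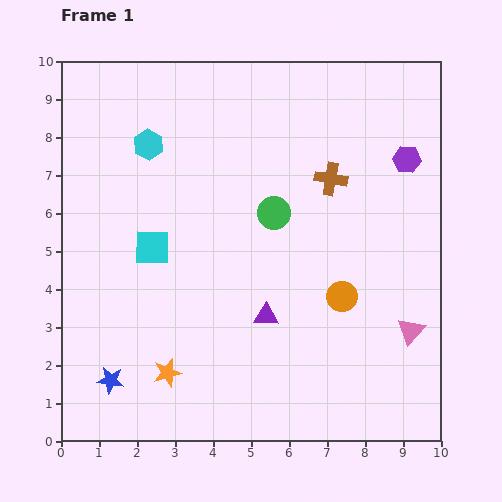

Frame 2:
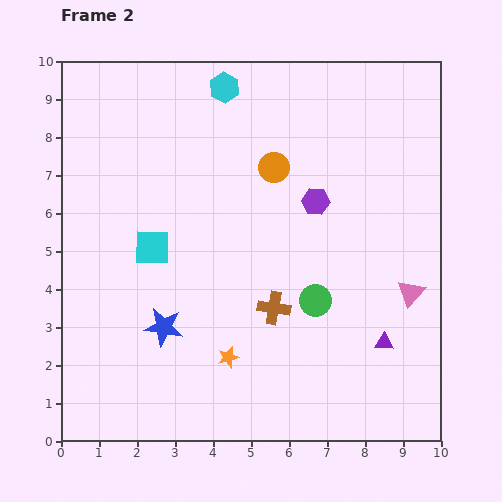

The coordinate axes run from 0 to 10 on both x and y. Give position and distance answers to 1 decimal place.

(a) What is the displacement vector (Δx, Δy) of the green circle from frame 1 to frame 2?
(1.1, -2.3)

The green circle was at (5.6, 6.0) in frame 1 and (6.7, 3.7) in frame 2.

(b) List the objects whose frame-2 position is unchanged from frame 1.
the cyan square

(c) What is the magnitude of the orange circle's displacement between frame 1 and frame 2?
3.8

The orange circle moved from (7.4, 3.8) to (5.6, 7.2), a distance of √(1.8² + 3.4²) ≈ 3.8.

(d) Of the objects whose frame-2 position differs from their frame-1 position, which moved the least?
the pink triangle

(moved 1.0)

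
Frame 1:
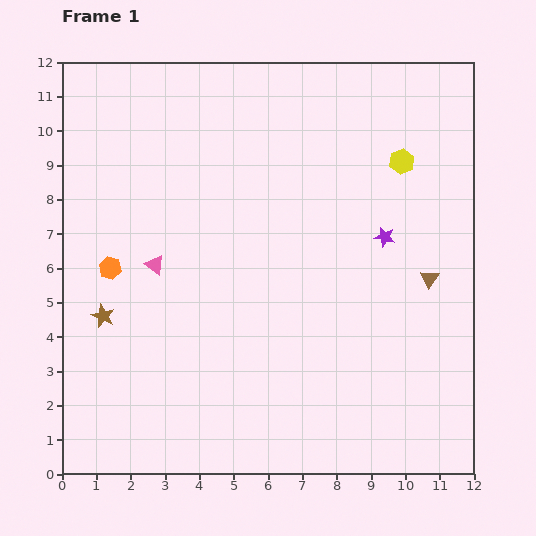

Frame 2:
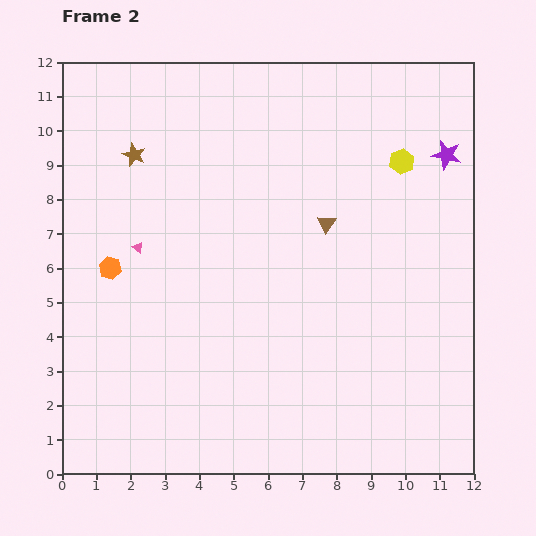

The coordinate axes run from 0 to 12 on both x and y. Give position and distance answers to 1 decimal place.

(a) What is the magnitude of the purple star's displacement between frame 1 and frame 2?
3.0

The purple star moved from (9.4, 6.9) to (11.2, 9.3), a distance of √(1.8² + 2.4²) ≈ 3.0.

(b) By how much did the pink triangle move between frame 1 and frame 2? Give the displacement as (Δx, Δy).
(-0.5, 0.5)

The pink triangle was at (2.7, 6.1) in frame 1 and (2.2, 6.6) in frame 2.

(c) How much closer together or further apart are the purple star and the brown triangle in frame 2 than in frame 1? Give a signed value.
+2.2

Distance in frame 1: 1.8. Distance in frame 2: 4.0.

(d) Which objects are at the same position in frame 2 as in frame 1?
the yellow hexagon, the orange hexagon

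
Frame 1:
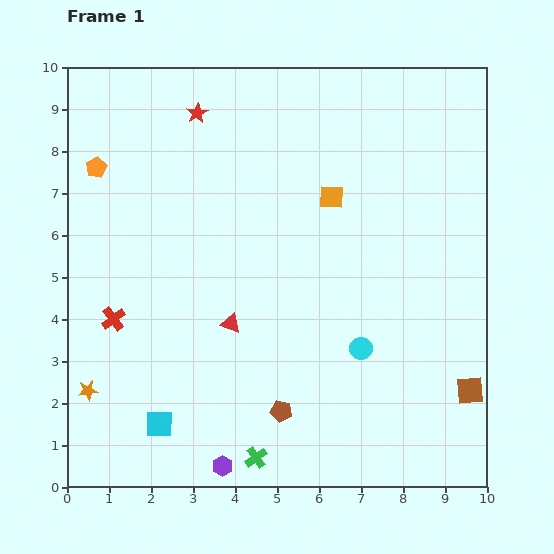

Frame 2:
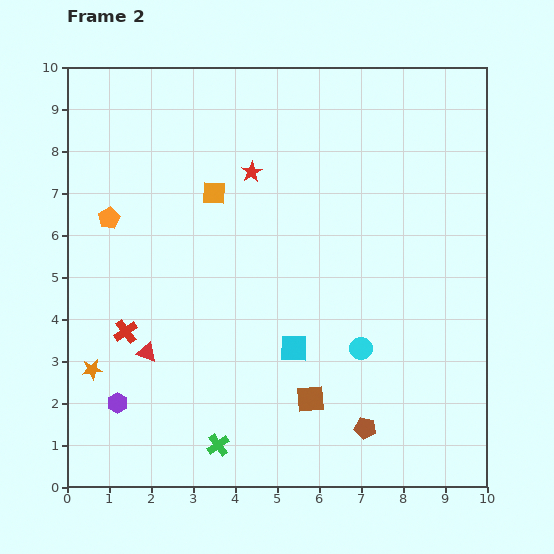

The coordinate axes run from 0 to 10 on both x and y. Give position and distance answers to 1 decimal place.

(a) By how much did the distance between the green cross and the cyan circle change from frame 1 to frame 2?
+0.5

Distance in frame 1: 3.6. Distance in frame 2: 4.1.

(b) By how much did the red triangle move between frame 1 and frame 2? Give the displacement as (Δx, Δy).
(-2.0, -0.7)

The red triangle was at (3.9, 3.9) in frame 1 and (1.9, 3.2) in frame 2.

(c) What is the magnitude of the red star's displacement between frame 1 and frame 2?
1.9

The red star moved from (3.1, 8.9) to (4.4, 7.5), a distance of √(1.3² + 1.4²) ≈ 1.9.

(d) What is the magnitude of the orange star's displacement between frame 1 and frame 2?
0.5

The orange star moved from (0.5, 2.3) to (0.6, 2.8), a distance of √(0.1² + 0.5²) ≈ 0.5.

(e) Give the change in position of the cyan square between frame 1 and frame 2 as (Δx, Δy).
(3.2, 1.8)

The cyan square was at (2.2, 1.5) in frame 1 and (5.4, 3.3) in frame 2.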